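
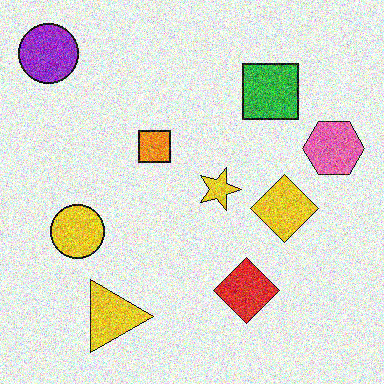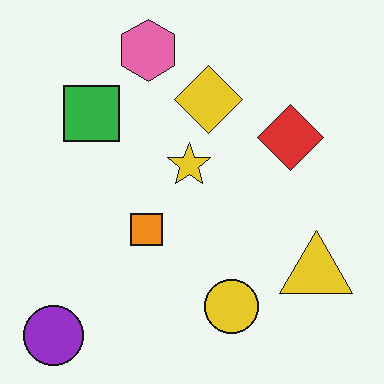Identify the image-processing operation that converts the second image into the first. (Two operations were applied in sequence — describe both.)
The image was rotated 90° clockwise, then degraded with a thick layer of grain.

The purple circle sits in the bottom-left of the second image and the top-left of the first — consistent with a whole-image 90° clockwise rotation. Random speckle covers the whole image, including the flat background.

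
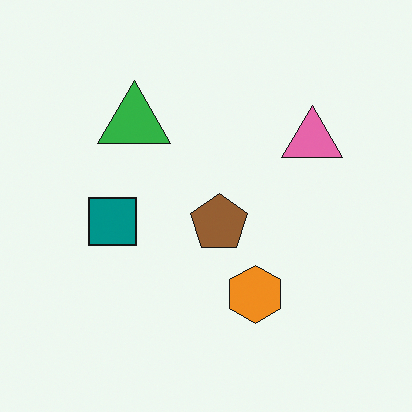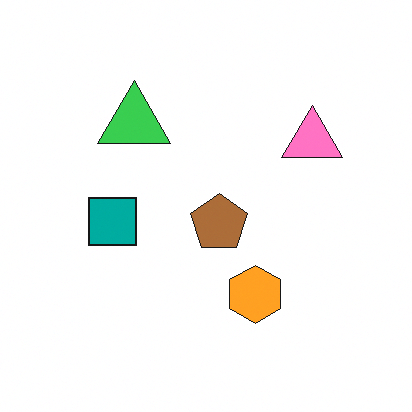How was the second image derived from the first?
The transformation is: brightened a little.

Every pixel — background and shapes alike — is uniformly brightened.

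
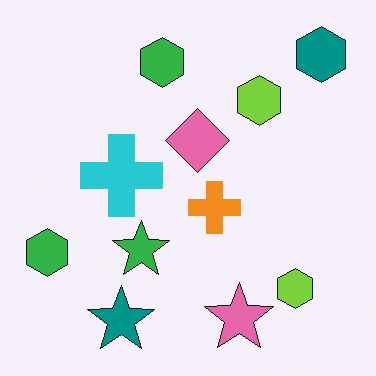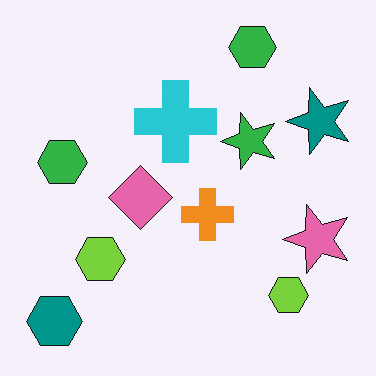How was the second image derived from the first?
The image was transposed (reflected across the top-left ↔ bottom-right diagonal).

Shapes have swapped their row and column positions — what was in the top-right is now in the bottom-left — a diagonal reflection.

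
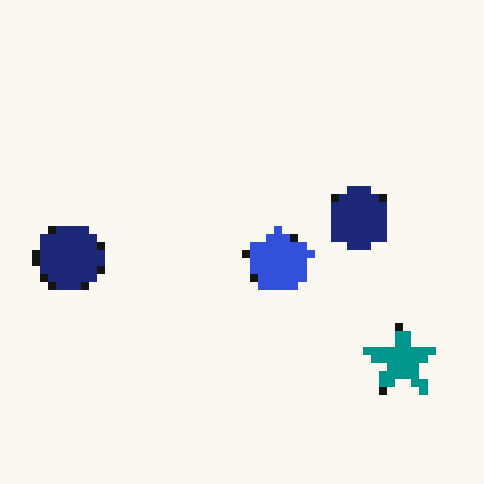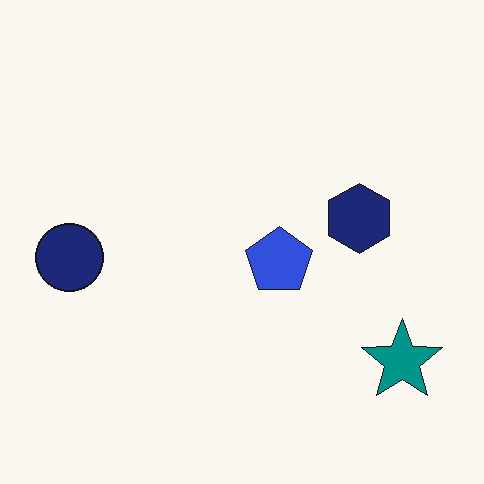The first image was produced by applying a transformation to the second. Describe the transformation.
The first image is the second moderately pixelated.

Shapes are reduced to large square blocks; fine edges and outlines are lost — a downscale-then-upscale (mosaic) effect.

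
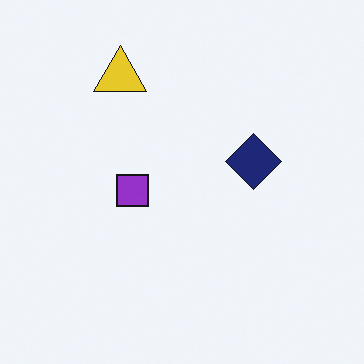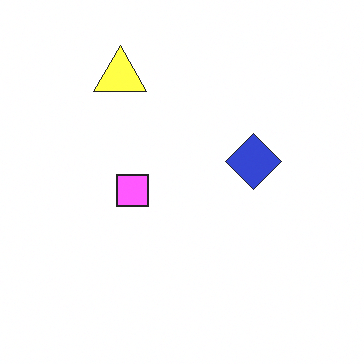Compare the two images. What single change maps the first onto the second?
The image was noticeably brightened.

Every pixel — background and shapes alike — is uniformly brightened.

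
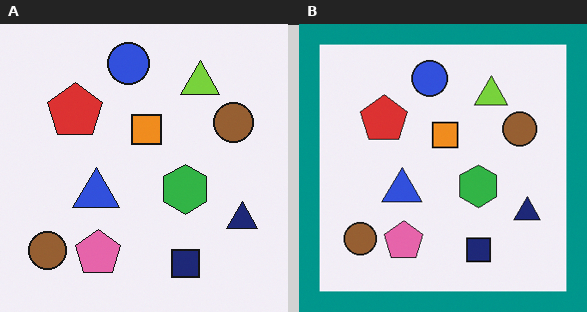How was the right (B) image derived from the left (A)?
The image was framed with a teal border.

A solid teal frame runs around the edge of the right (B) image, with the content slightly shrunk inside it.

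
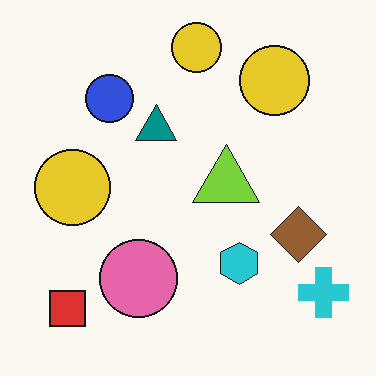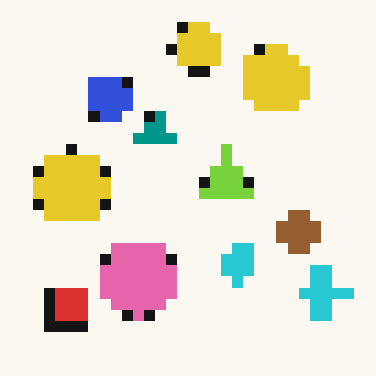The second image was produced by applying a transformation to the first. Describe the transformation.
The image was heavily pixelated into large blocks.

Shapes are reduced to large square blocks; fine edges and outlines are lost — a downscale-then-upscale (mosaic) effect.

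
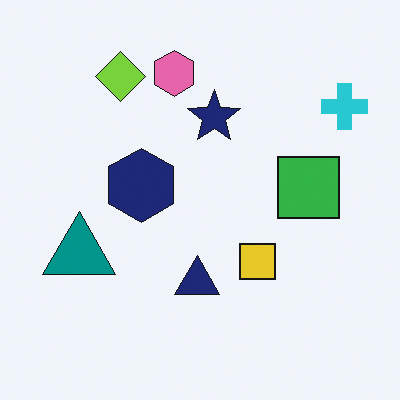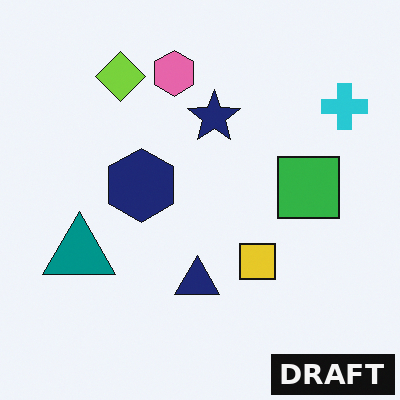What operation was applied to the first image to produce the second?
The second image is the first watermarked with the text "DRAFT" in the lower-right corner.

A dark label reading "DRAFT" appears in the lower-right corner.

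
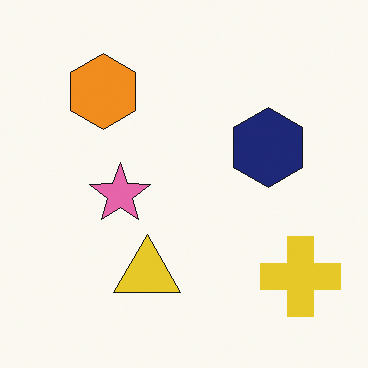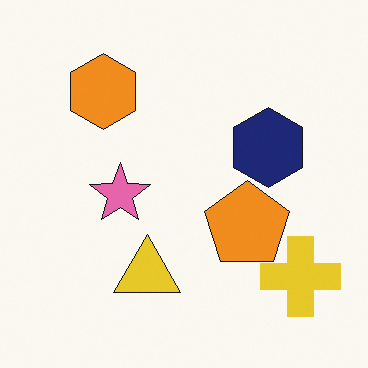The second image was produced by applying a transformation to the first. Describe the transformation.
The image was overlaid with an additional orange pentagon.

An orange pentagon appears in the second image that is absent from the first.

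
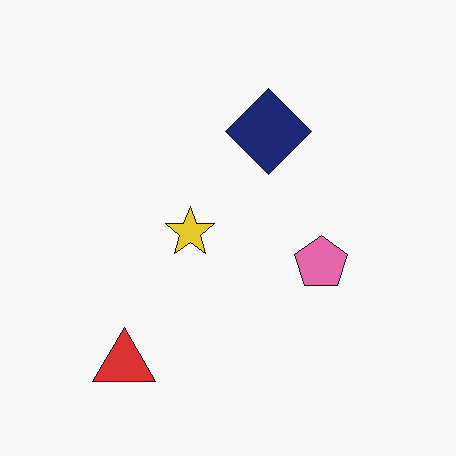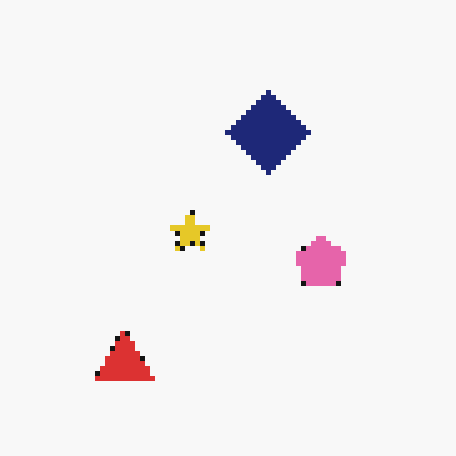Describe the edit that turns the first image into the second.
The second image is the first mildly pixelated.

Shapes are reduced to large square blocks; fine edges and outlines are lost — a downscale-then-upscale (mosaic) effect.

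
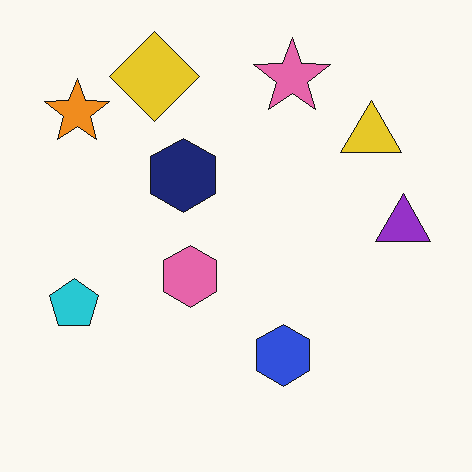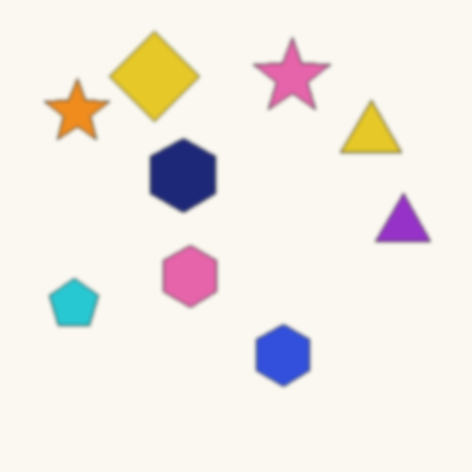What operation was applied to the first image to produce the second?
The image was lightly blurred.

Shape edges and outlines are uniformly softened across the whole image.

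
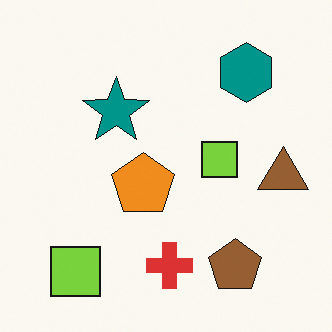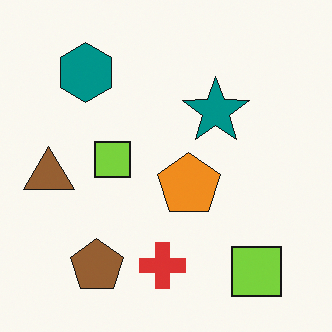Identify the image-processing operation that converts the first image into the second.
This is the original image flipped horizontally (left ↔ right).

The brown triangle is in the right of the first image and the left of the second — shapes on opposite sides of the vertical midline have swapped in a mirror flip.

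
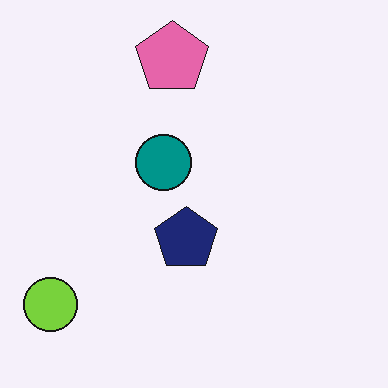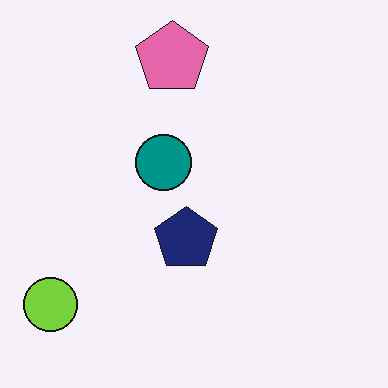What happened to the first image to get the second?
It was given moderate JPEG compression.

Blocky 8×8 compression artifacts appear around shape edges and the flat background shows ringing — characteristic JPEG degradation.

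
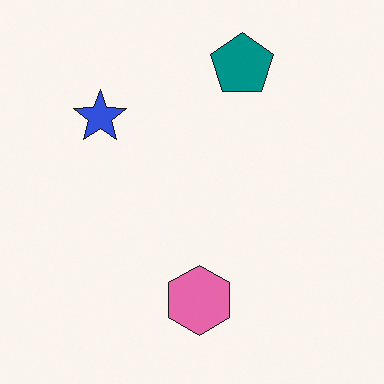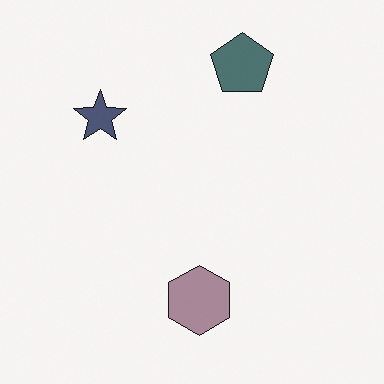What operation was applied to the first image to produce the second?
This is the original image made much more muted (saturation change).

All colors are more muted and greyish — a global saturation change.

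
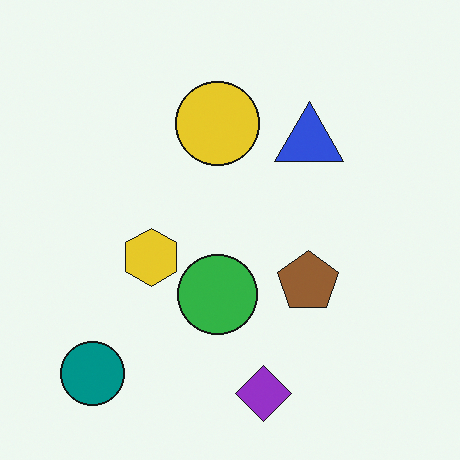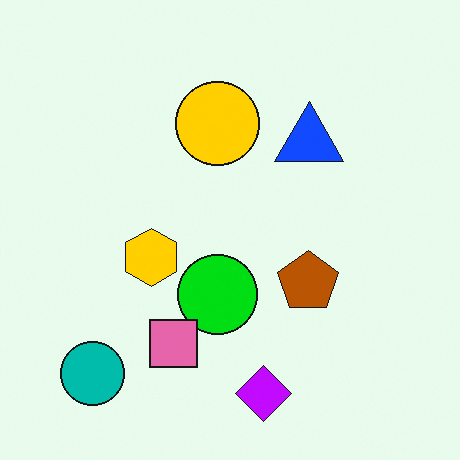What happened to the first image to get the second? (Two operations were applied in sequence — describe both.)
It was made much more vivid (saturation change), then overlaid with an additional pink square.

All colors are more vivid — a global saturation change. A pink square appears in the second image that is absent from the first.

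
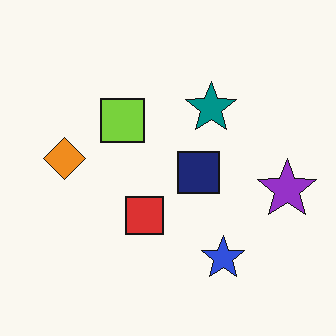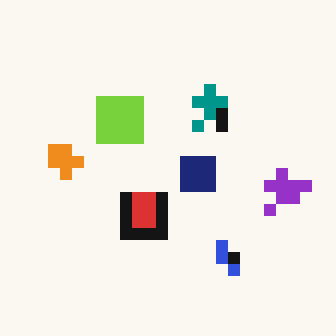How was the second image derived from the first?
Heavily pixelated into large blocks.

Shapes are reduced to large square blocks; fine edges and outlines are lost — a downscale-then-upscale (mosaic) effect.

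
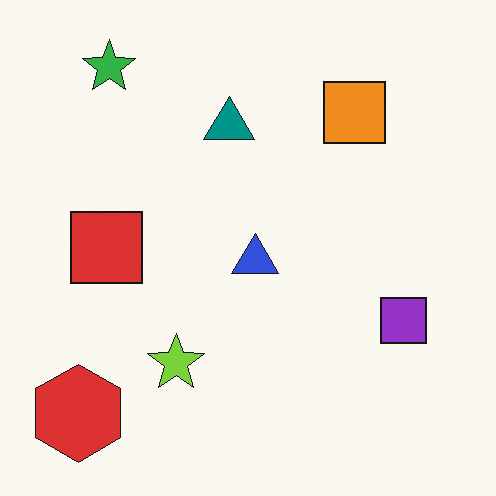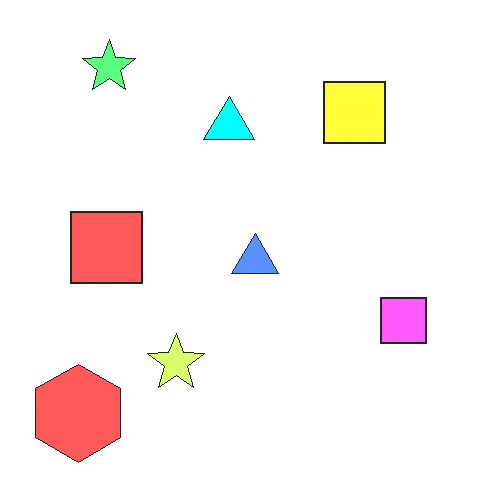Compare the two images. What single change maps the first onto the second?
The image was substantially brightened.

Every pixel — background and shapes alike — is uniformly brightened.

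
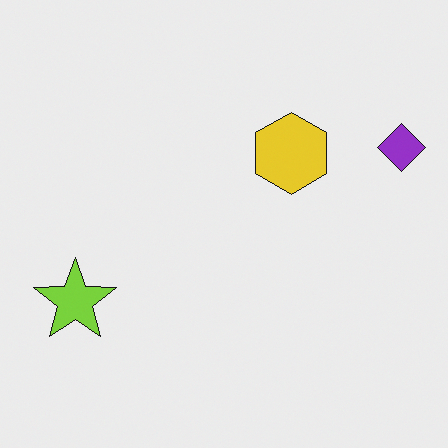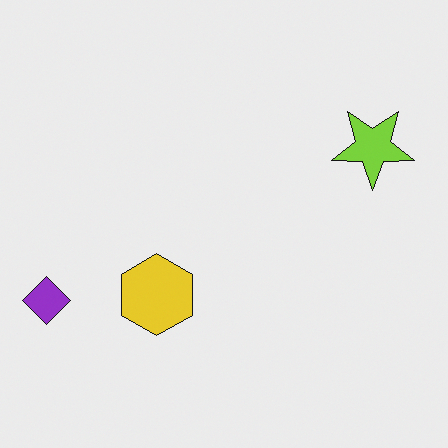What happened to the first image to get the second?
Rotated 180°.

The purple diamond sits in the top-right of the first image and the bottom-left of the second — consistent with a whole-image 180° rotation.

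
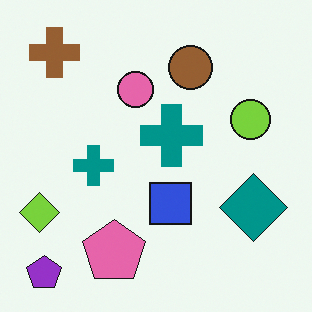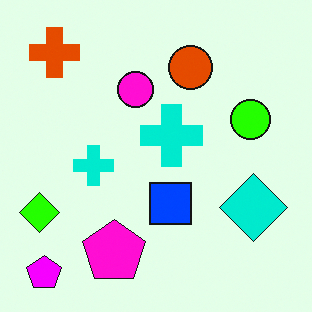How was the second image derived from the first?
The second image is the first made much more vivid (saturation change).

All colors are more vivid — a global saturation change.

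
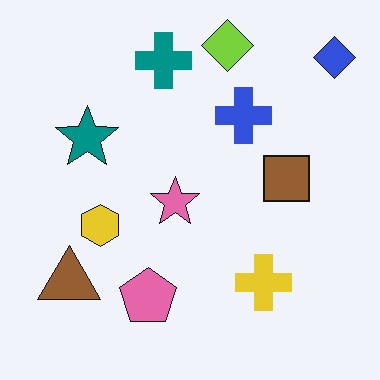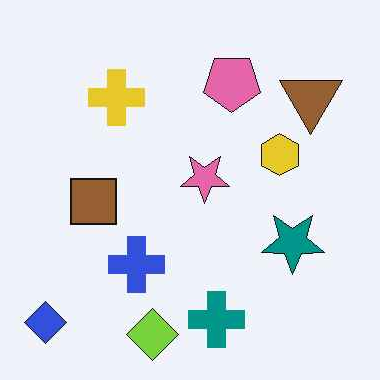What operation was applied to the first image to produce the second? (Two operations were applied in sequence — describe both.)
The second image is the first given moderate JPEG compression, then rotated 180°.

Blocky 8×8 compression artifacts appear around shape edges and the flat background shows ringing — characteristic JPEG degradation. The blue diamond sits in the top-right of the first image and the bottom-left of the second — consistent with a whole-image 180° rotation.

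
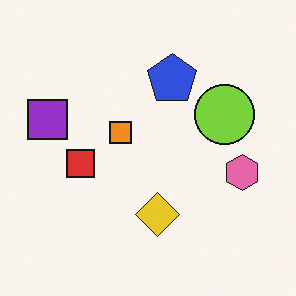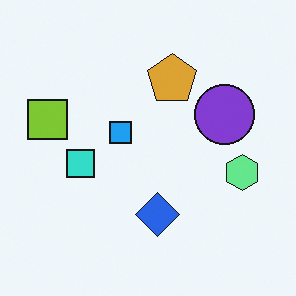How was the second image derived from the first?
Hue-shifted through roughly half the color wheel.

Every shape's color has rotated by the same amount around the hue wheel — a uniform hue shift.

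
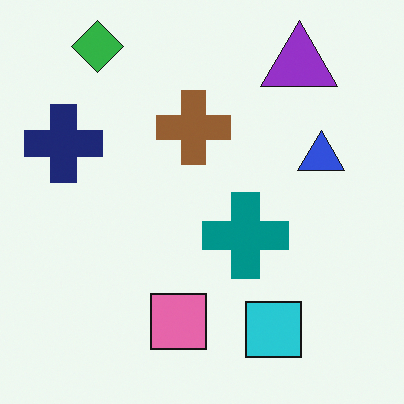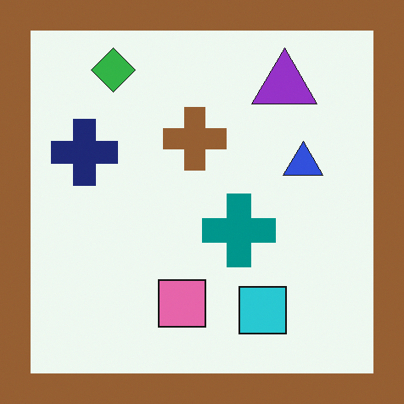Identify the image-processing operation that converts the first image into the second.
This is the original image framed with a brown border.

A solid brown frame runs around the edge of the second image, with the content slightly shrunk inside it.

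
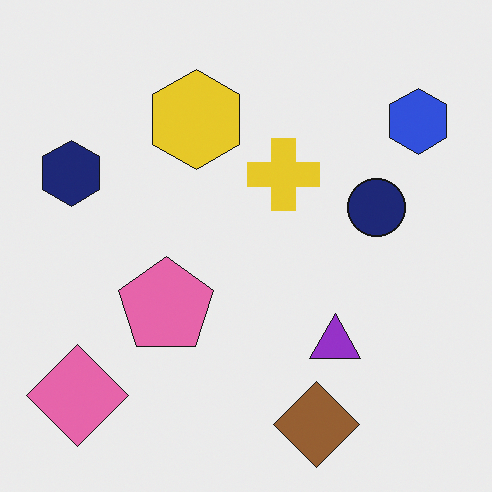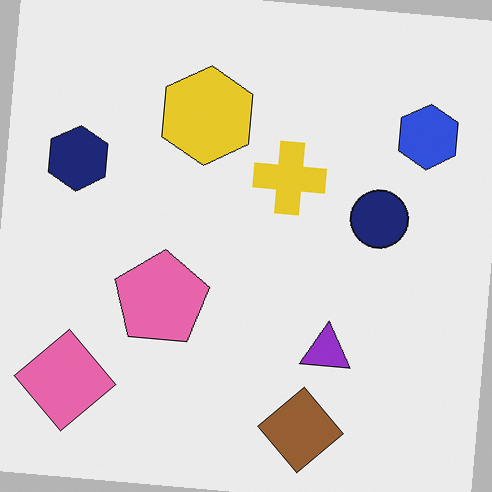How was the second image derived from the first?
It was rotated clockwise by a small amount.

Every shape is tilted by the same angle and the image corners show triangular fill wedges — a whole-image rotation by a non-right angle.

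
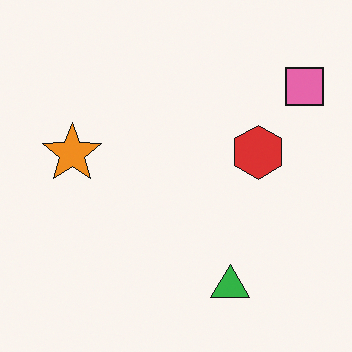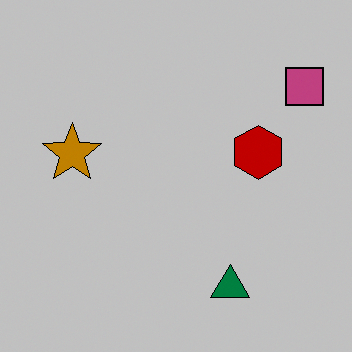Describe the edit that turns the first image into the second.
It was heavily posterized to just a handful of flat colors.

Each flat color has snapped to a coarser quantized level — most visibly, the near-white background has dropped to a flat grey.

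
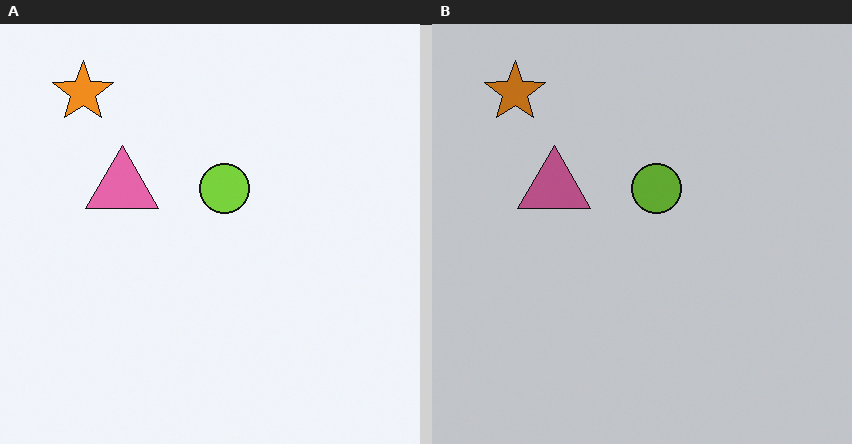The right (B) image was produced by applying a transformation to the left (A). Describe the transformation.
This is the original image darkened a little.

Every pixel — background and shapes alike — is uniformly darkened.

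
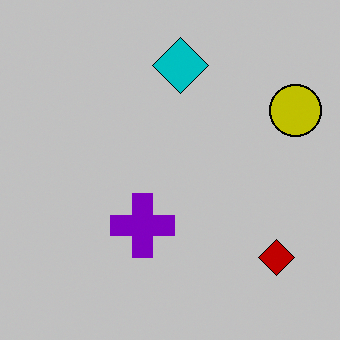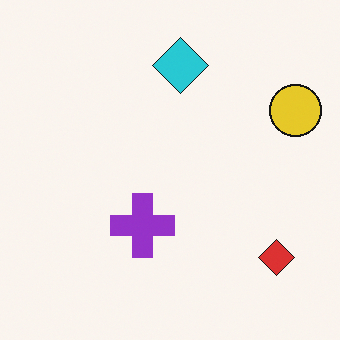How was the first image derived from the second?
This is the original image aggressively posterized.

Each flat color has snapped to a coarser quantized level — most visibly, the near-white background has dropped to a flat grey.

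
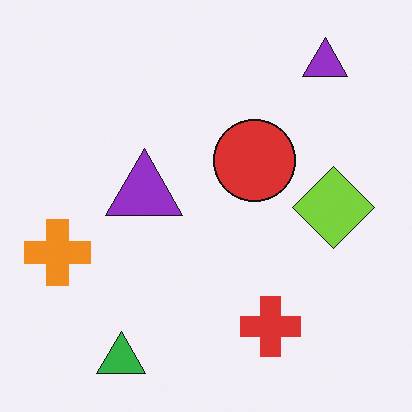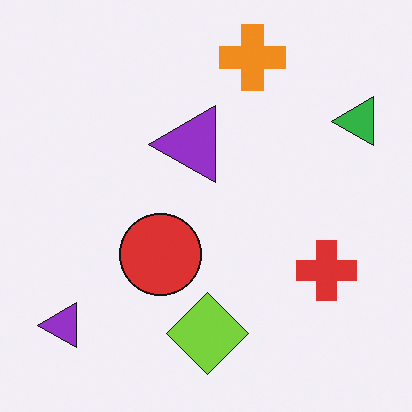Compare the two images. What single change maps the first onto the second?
The second image is the first transposed (reflected across the top-left ↔ bottom-right diagonal).

Shapes have swapped their row and column positions — what was in the top-right is now in the bottom-left — a diagonal reflection.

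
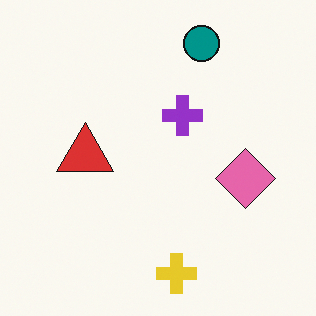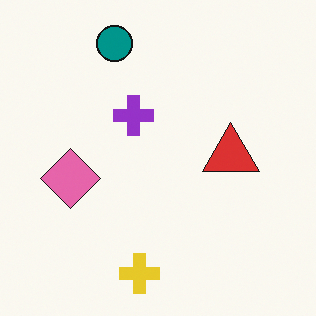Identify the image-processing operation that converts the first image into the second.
This is the original image flipped horizontally (left ↔ right).

The pink diamond is in the right of the first image and the left of the second — shapes on opposite sides of the vertical midline have swapped in a mirror flip.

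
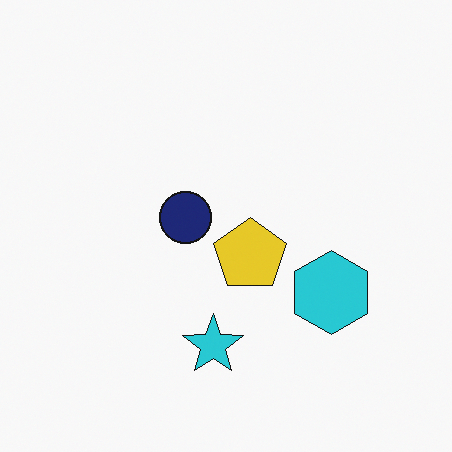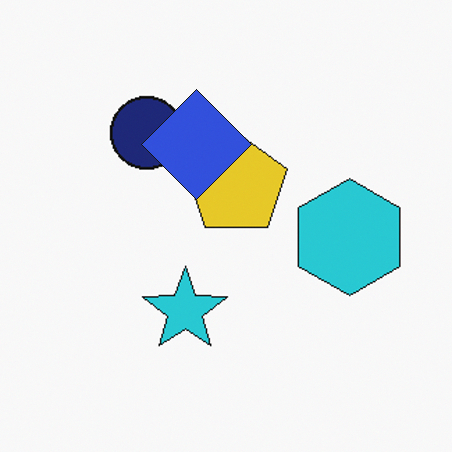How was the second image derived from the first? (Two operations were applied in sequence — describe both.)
This is the original image cropped slightly and scaled back up, then overlaid with an additional blue diamond.

The visible shapes are larger and the field of view is narrower; shapes near the original edges may be partly or wholly outside the frame — a crop-and-rescale. A blue diamond appears in the second image that is absent from the first.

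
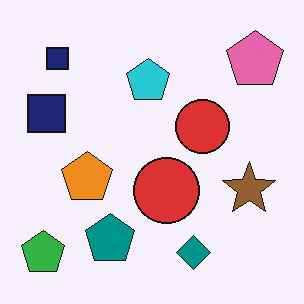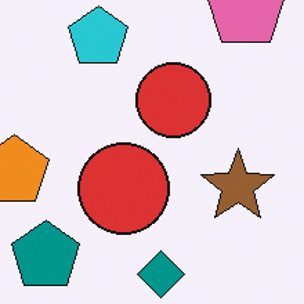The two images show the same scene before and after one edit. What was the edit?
The transformation is: cropped to a modestly smaller region and rescaled.

The visible shapes are larger and the field of view is narrower; shapes near the original edges may be partly or wholly outside the frame — a crop-and-rescale.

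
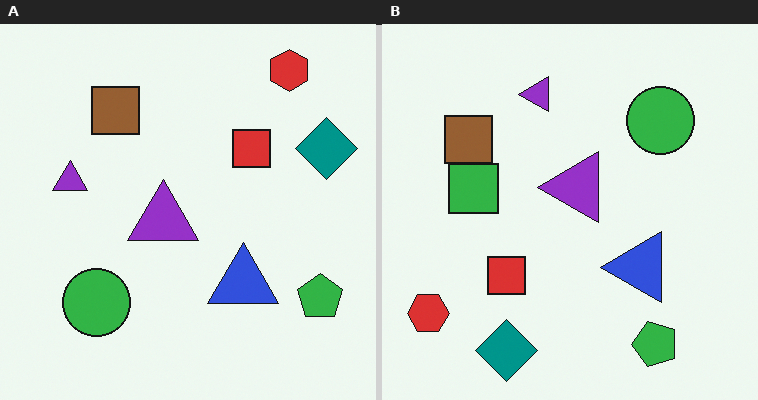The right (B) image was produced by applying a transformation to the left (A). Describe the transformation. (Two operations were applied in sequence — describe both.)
It was transposed (reflected across the top-left ↔ bottom-right diagonal), then overlaid with an additional green square.

Shapes have swapped their row and column positions — what was in the top-right is now in the bottom-left — a diagonal reflection. A green square appears in the right (B) image that is absent from the left (A).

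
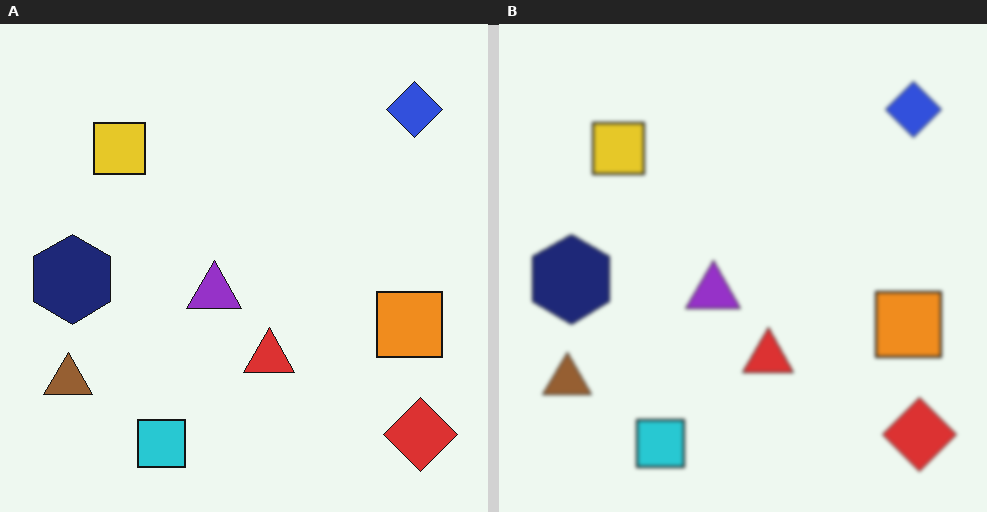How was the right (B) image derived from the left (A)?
It was given a subtle gaussian blur.

Shape edges and outlines are uniformly softened across the whole image.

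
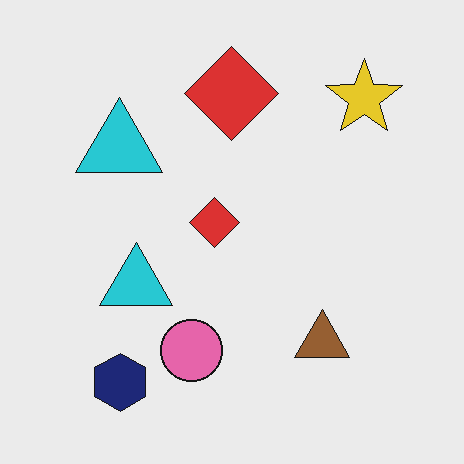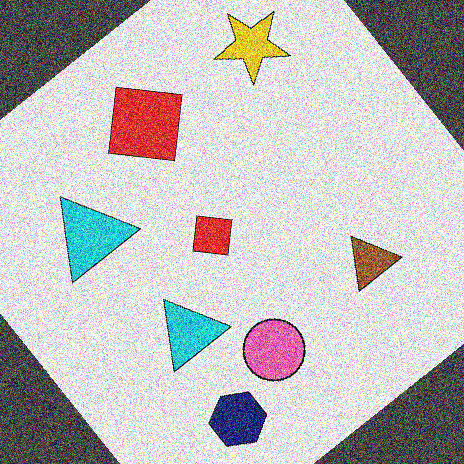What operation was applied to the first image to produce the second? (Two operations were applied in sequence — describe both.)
The image was rotated counter-clockwise by a large amount — several tens of degrees, then degraded with a thick layer of grain.

Every shape is tilted by the same angle and the image corners show triangular fill wedges — a whole-image rotation by a non-right angle. Random speckle covers the whole image, including the flat background.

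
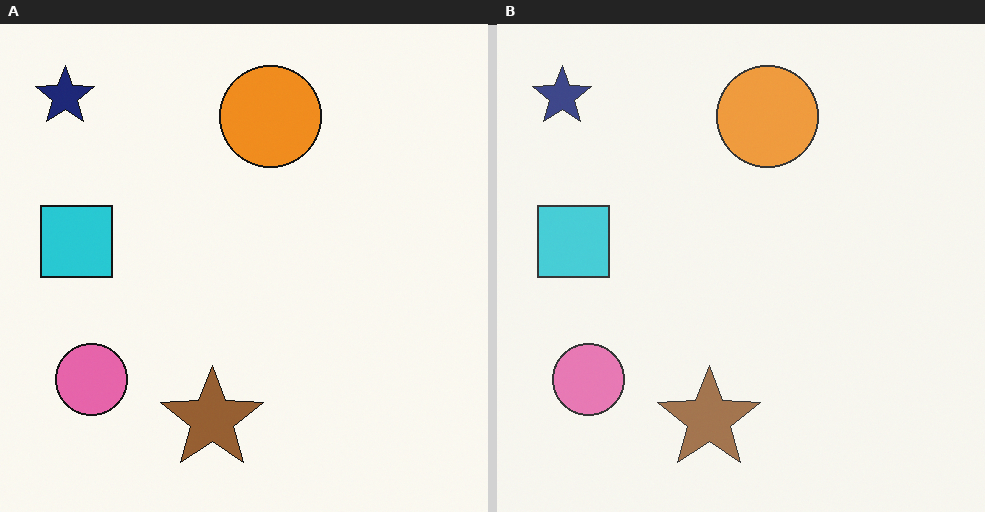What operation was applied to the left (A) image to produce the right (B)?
Given slightly reduced contrast.

Tones are pushed toward mid-grey across the whole image — a global contrast change.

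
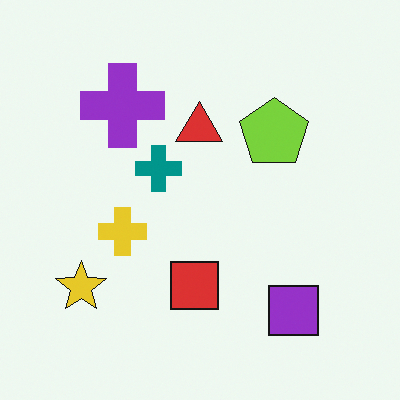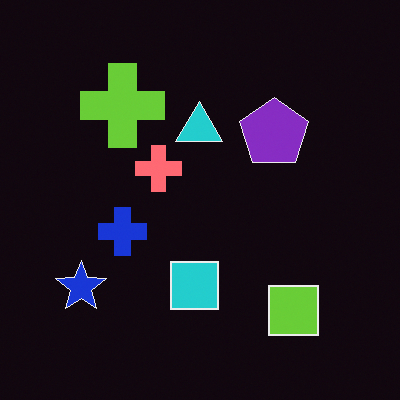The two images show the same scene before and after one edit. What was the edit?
This is the original image color-inverted (negative).

The light background has become dark and every shape's color is its complement — a photographic negative.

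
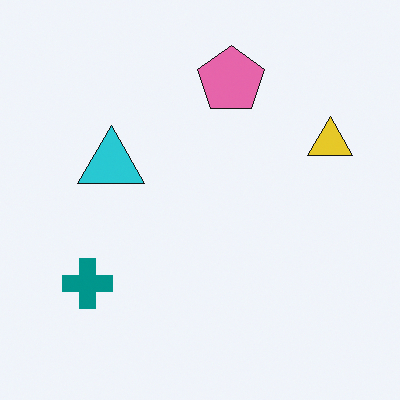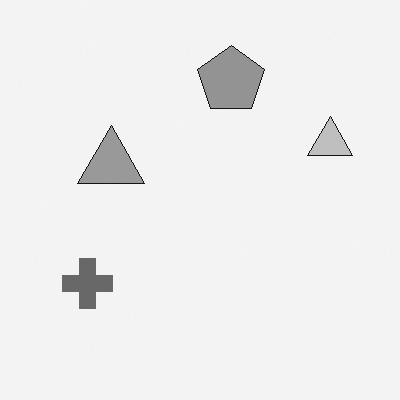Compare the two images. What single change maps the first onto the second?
Converted to grayscale.

All color is removed — every shape is now a shade of grey.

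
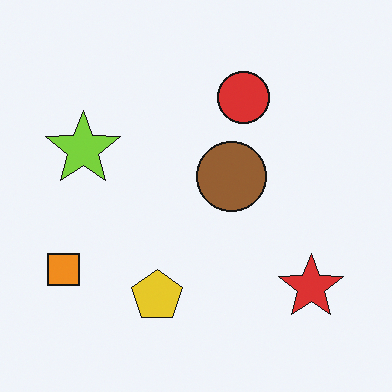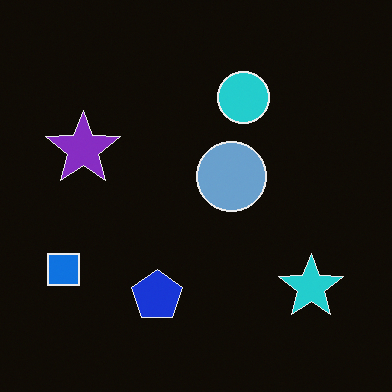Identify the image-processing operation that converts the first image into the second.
This is the original image color-inverted (negative).

The light background has become dark and every shape's color is its complement — a photographic negative.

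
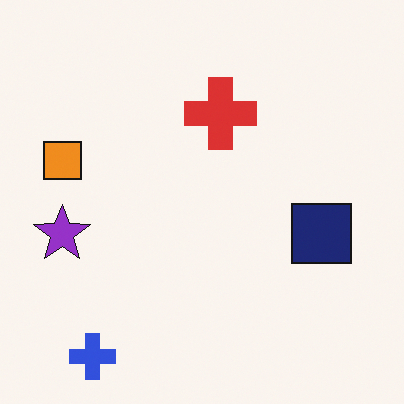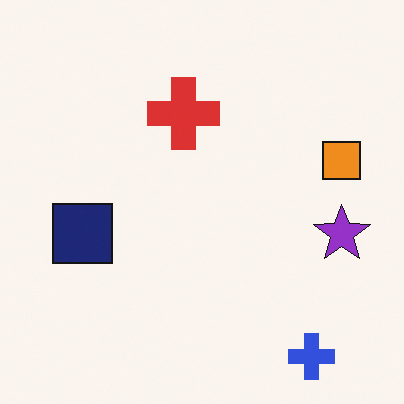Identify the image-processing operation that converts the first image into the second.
It was flipped horizontally (left ↔ right).

The orange square is in the left of the first image and the right of the second — shapes on opposite sides of the vertical midline have swapped in a mirror flip.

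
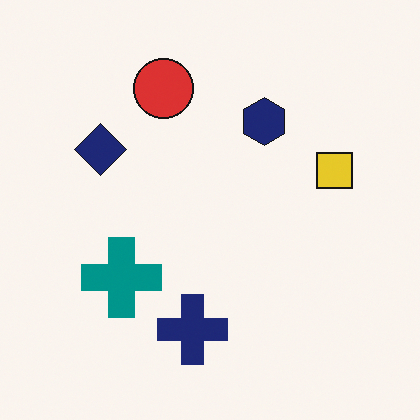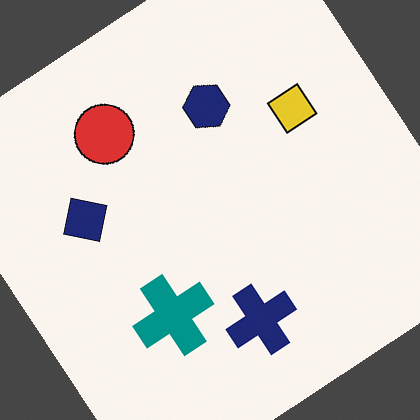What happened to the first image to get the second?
The second image is the first rotated counter-clockwise by a large amount — several tens of degrees.

Every shape is tilted by the same angle and the image corners show triangular fill wedges — a whole-image rotation by a non-right angle.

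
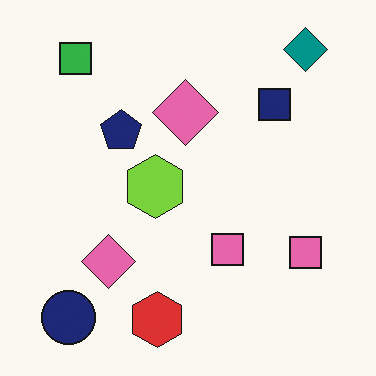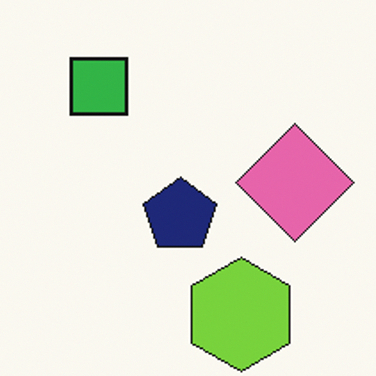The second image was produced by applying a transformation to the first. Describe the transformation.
The image was cropped tightly and scaled back up.

The visible shapes are larger and the field of view is narrower; shapes near the original edges may be partly or wholly outside the frame — a crop-and-rescale.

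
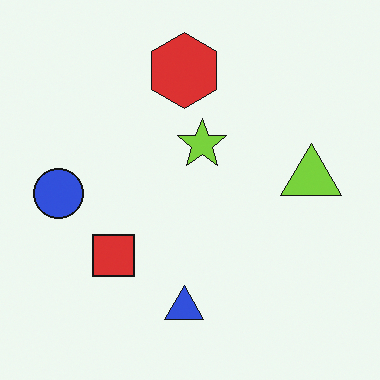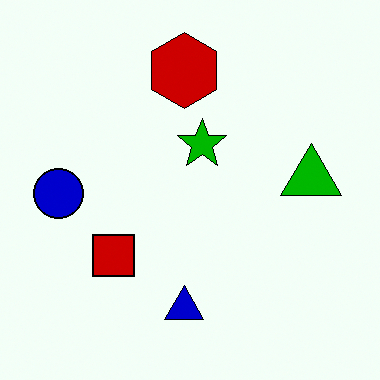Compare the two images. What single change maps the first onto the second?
The image was boosted in contrast.

Tones are pushed away from mid-grey across the whole image — a global contrast change.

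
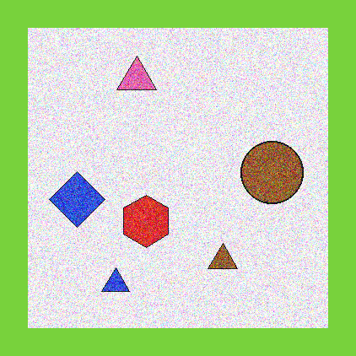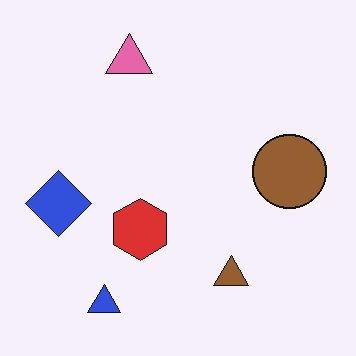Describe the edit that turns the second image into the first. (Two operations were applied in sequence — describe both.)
The transformation is: degraded with heavy additive noise, then framed with a lime border.

Random speckle covers the whole image, including the flat background. A solid lime frame runs around the edge of the first image, with the content slightly shrunk inside it.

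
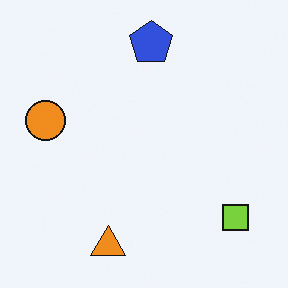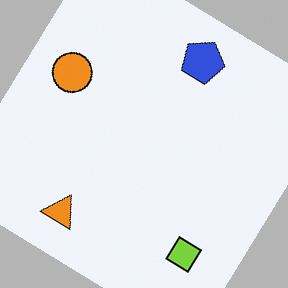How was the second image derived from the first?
The second image is the first rotated clockwise by a large amount — several tens of degrees.

Every shape is tilted by the same angle and the image corners show triangular fill wedges — a whole-image rotation by a non-right angle.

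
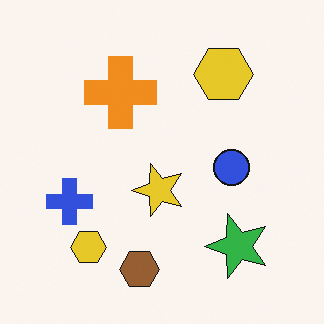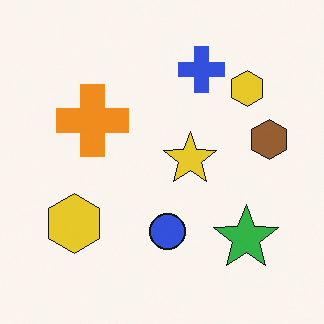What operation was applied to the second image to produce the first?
This is the original image transposed (reflected across the top-left ↔ bottom-right diagonal).

Shapes have swapped their row and column positions — what was in the top-right is now in the bottom-left — a diagonal reflection.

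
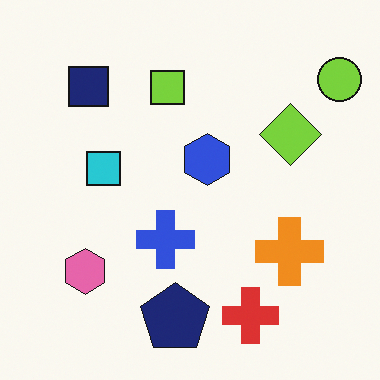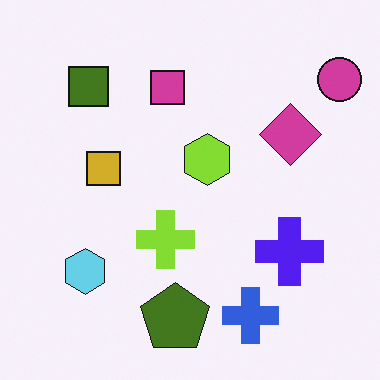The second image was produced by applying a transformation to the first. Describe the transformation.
The second image is the first hue-shifted through roughly half the color wheel.

Every shape's color has rotated by the same amount around the hue wheel — a uniform hue shift.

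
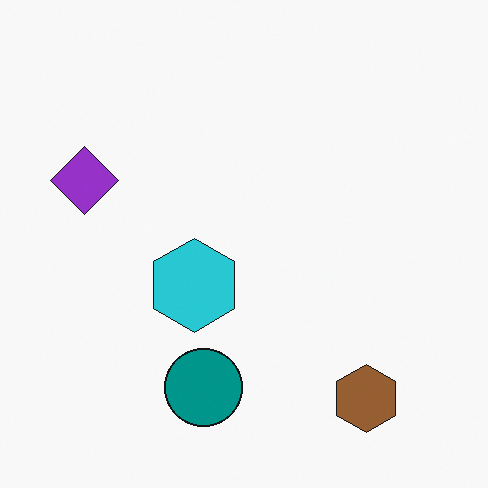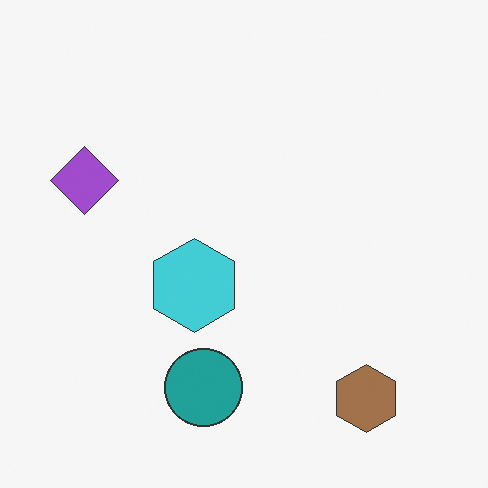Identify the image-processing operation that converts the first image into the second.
The second image is the first given slightly reduced contrast.

Tones are pushed toward mid-grey across the whole image — a global contrast change.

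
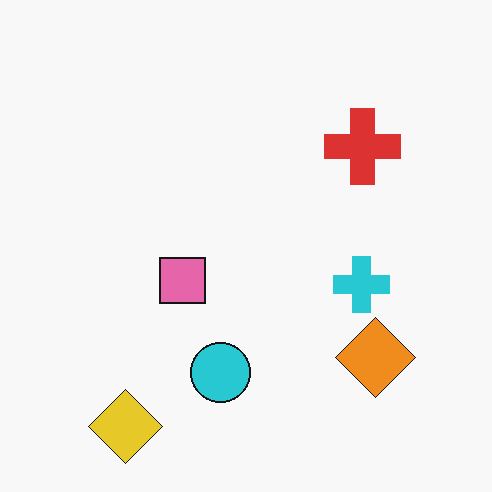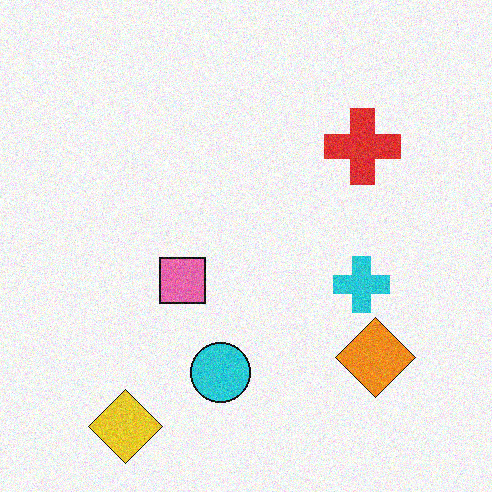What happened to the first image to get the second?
It was degraded with moderate additive noise.

Random speckle covers the whole image, including the flat background.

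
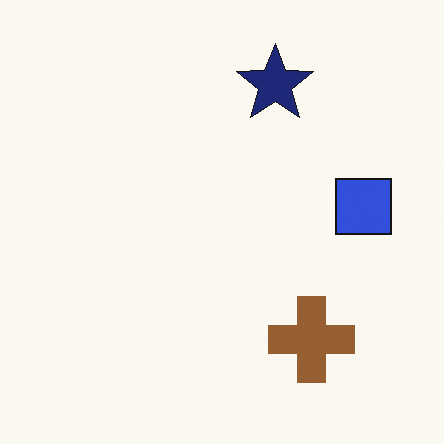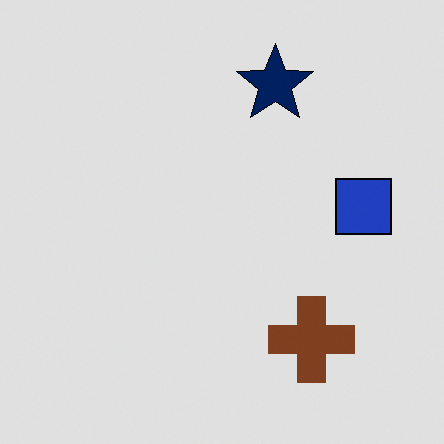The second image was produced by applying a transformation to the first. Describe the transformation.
Moderately posterized.

Each flat color has snapped to a coarser quantized level — most visibly, the near-white background has dropped to a flat grey.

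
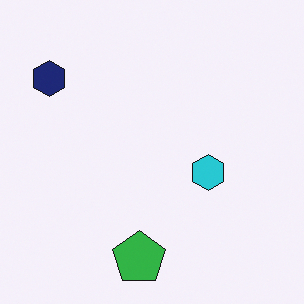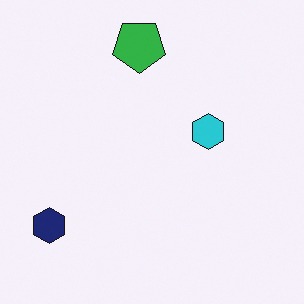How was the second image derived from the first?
It was flipped vertically (top ↔ bottom).

The green pentagon is in the bottom of the first image and the top of the second — shapes on opposite sides of the horizontal midline have swapped in a mirror flip.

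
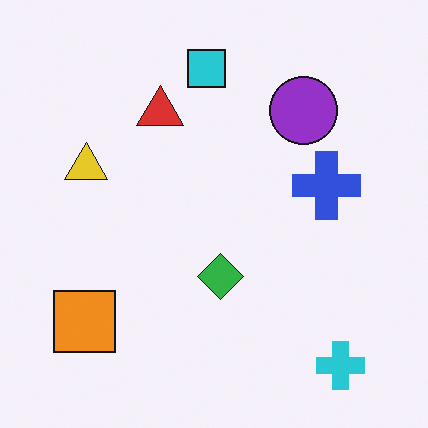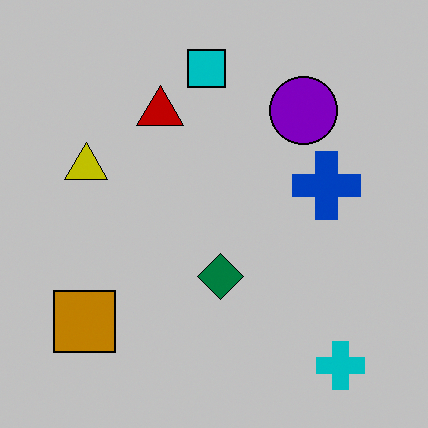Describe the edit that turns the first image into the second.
The image was aggressively posterized.

Each flat color has snapped to a coarser quantized level — most visibly, the near-white background has dropped to a flat grey.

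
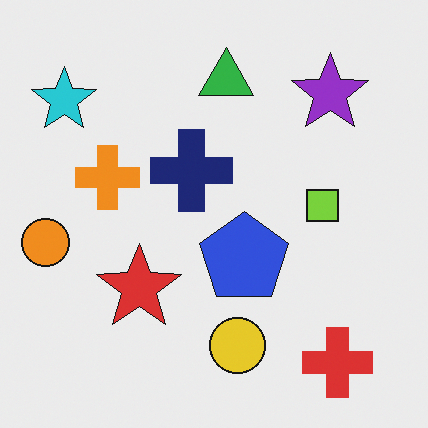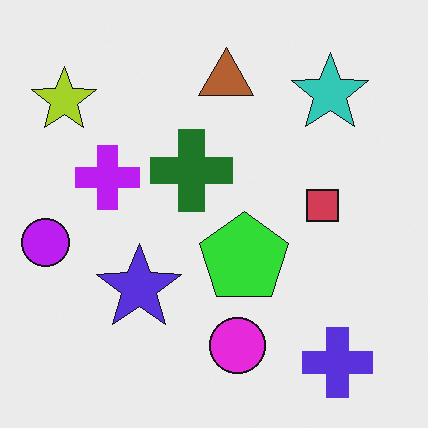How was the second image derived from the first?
The image was hue-shifted through roughly half the color wheel.

Every shape's color has rotated by the same amount around the hue wheel — a uniform hue shift.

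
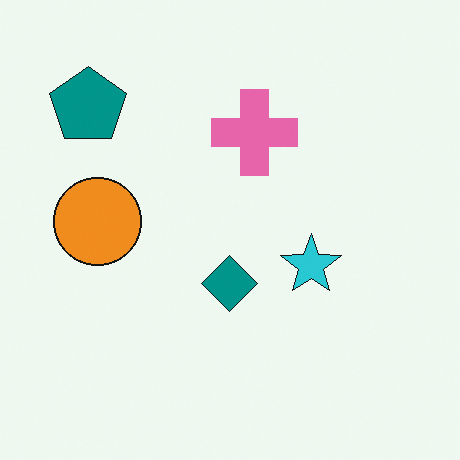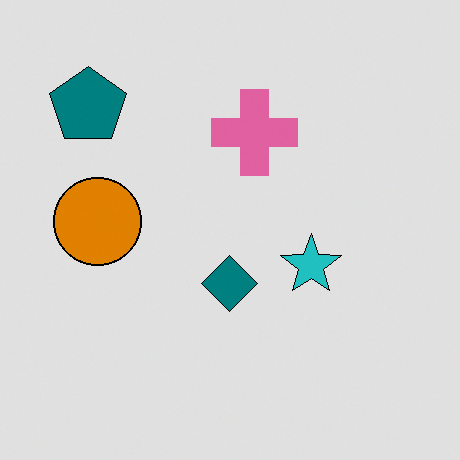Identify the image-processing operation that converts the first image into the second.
It was posterized to a reduced palette.

Each flat color has snapped to a coarser quantized level — most visibly, the near-white background has dropped to a flat grey.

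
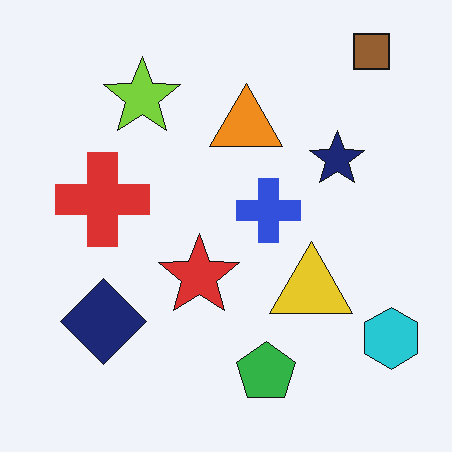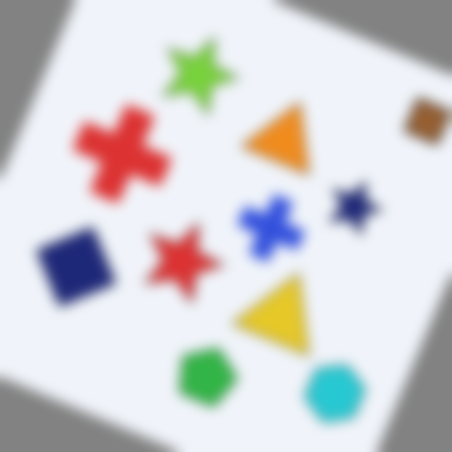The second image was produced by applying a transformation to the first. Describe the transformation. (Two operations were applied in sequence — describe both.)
It was rotated clockwise by a moderate amount, then strongly gaussian-blurred.

Every shape is tilted by the same angle and the image corners show triangular fill wedges — a whole-image rotation by a non-right angle. Shape edges and outlines are uniformly softened across the whole image.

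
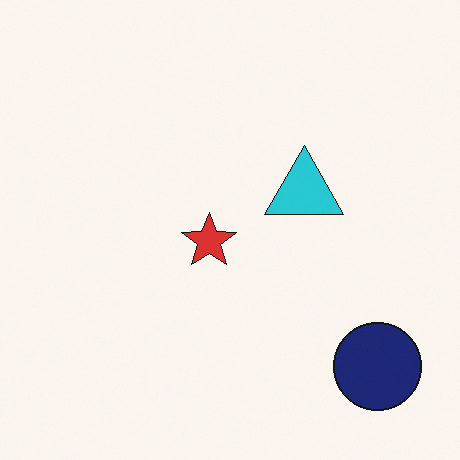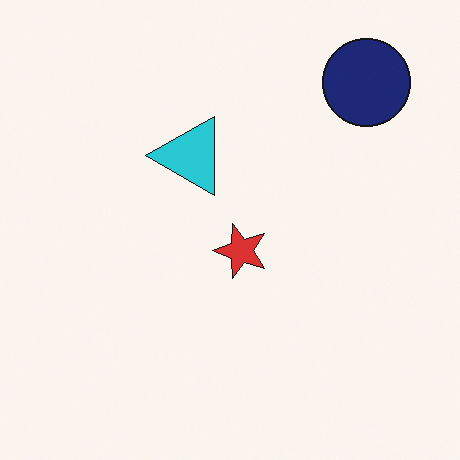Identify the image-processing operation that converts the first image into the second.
Rotated 90° counter-clockwise.

The navy circle sits in the bottom-right of the first image and the top-right of the second — consistent with a whole-image 90° counter-clockwise rotation.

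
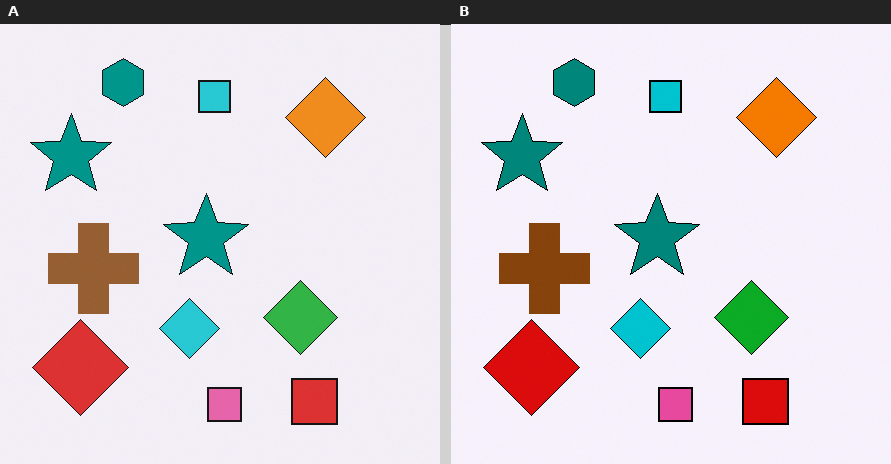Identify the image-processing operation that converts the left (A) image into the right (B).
Given slightly increased contrast.

Tones are pushed away from mid-grey across the whole image — a global contrast change.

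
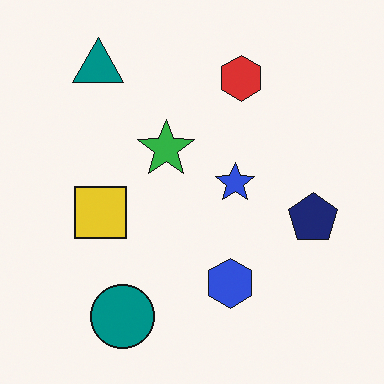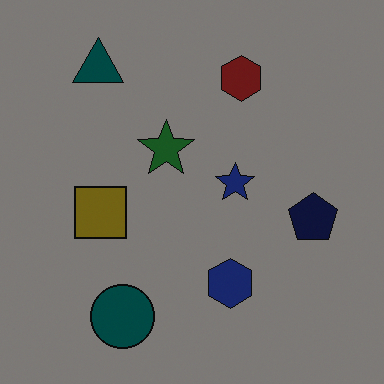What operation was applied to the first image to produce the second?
The second image is the first noticeably darkened.

Every pixel — background and shapes alike — is uniformly darkened.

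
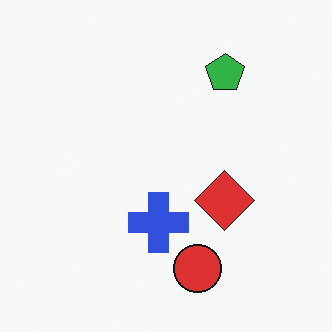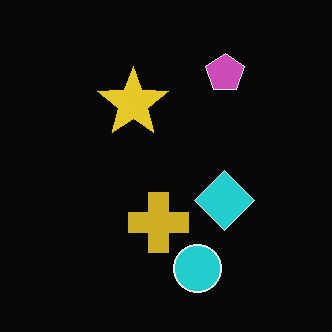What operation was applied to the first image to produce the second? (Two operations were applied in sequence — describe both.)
It was color-inverted (negative), then overlaid with an additional yellow star.

The light background has become dark and every shape's color is its complement — a photographic negative. A yellow star appears in the second image that is absent from the first.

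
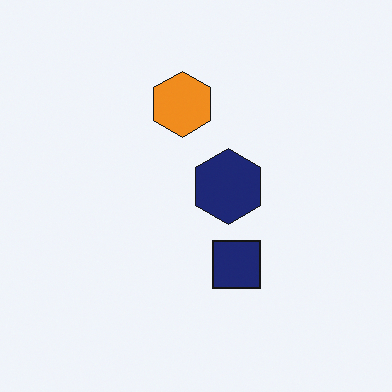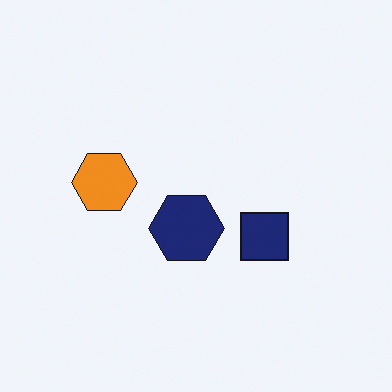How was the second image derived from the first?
This is the original image transposed (reflected across the top-left ↔ bottom-right diagonal).

Shapes have swapped their row and column positions — what was in the top-right is now in the bottom-left — a diagonal reflection.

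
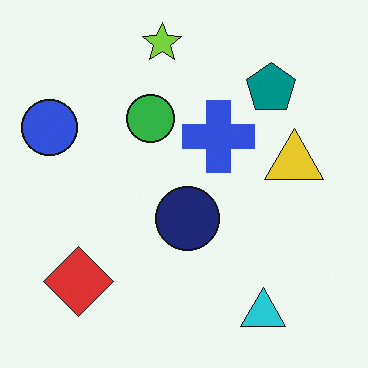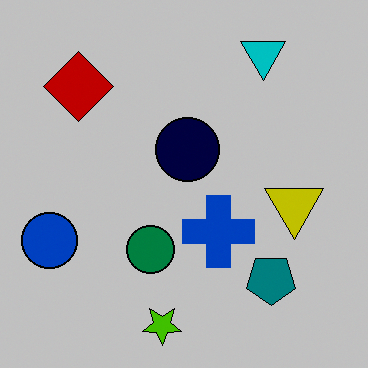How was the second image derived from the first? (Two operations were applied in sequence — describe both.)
This is the original image aggressively posterized, then flipped vertically (top ↔ bottom).

Each flat color has snapped to a coarser quantized level — most visibly, the near-white background has dropped to a flat grey. The lime star is in the top of the first image and the bottom of the second — shapes on opposite sides of the horizontal midline have swapped in a mirror flip.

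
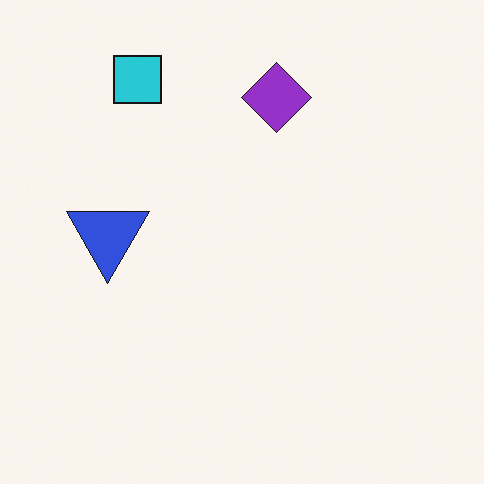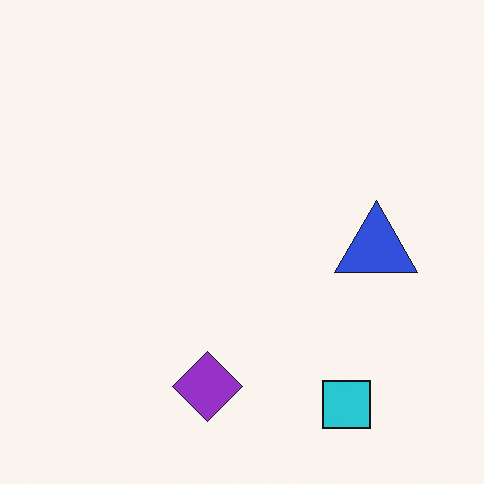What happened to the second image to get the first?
The first image is the second rotated 180°.

The cyan square sits in the bottom-right of the second image and the top-left of the first — consistent with a whole-image 180° rotation.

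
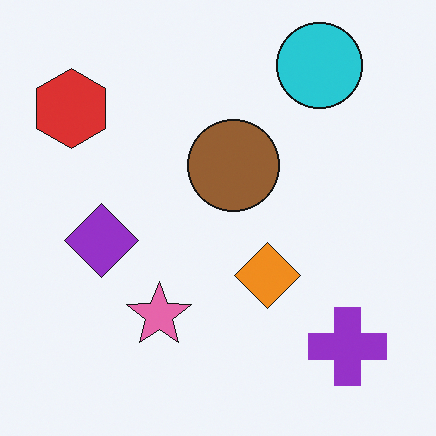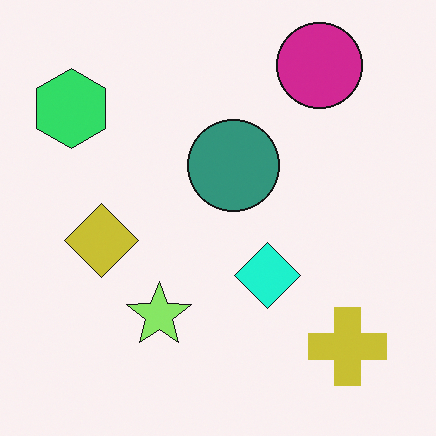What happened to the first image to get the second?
The second image is the first hue-shifted by a moderate amount.

Every shape's color has rotated by the same amount around the hue wheel — a uniform hue shift.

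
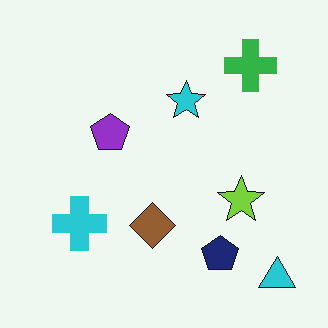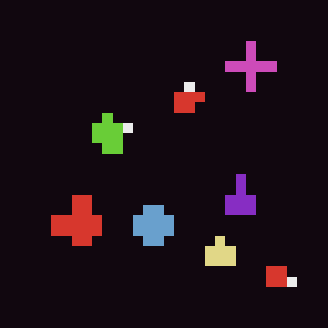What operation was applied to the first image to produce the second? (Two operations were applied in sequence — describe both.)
The image was color-inverted (negative), then heavily pixelated into large blocks.

The light background has become dark and every shape's color is its complement — a photographic negative. Shapes are reduced to large square blocks; fine edges and outlines are lost — a downscale-then-upscale (mosaic) effect.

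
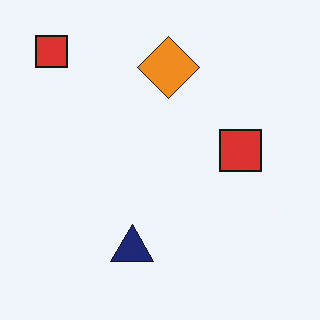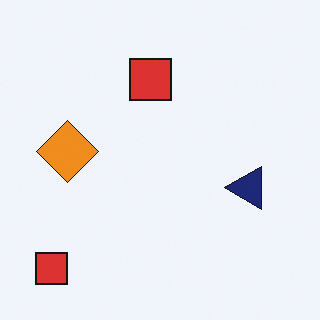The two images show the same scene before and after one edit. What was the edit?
The image was rotated 90° counter-clockwise.

The orange diamond sits in the top of the first image and the left of the second — consistent with a whole-image 90° counter-clockwise rotation.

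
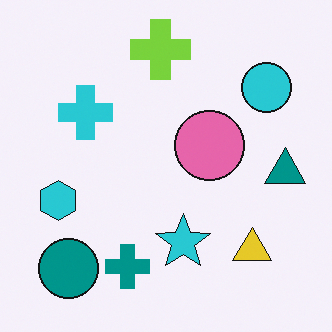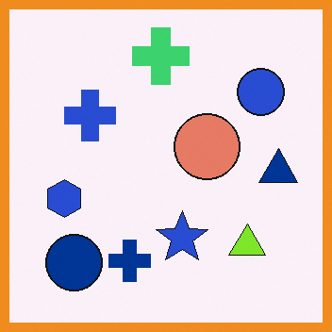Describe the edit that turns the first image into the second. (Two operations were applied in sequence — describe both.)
The image was hue-shifted slightly, then framed with a orange border.

Every shape's color has rotated by the same amount around the hue wheel — a uniform hue shift. A solid orange frame runs around the edge of the second image, with the content slightly shrunk inside it.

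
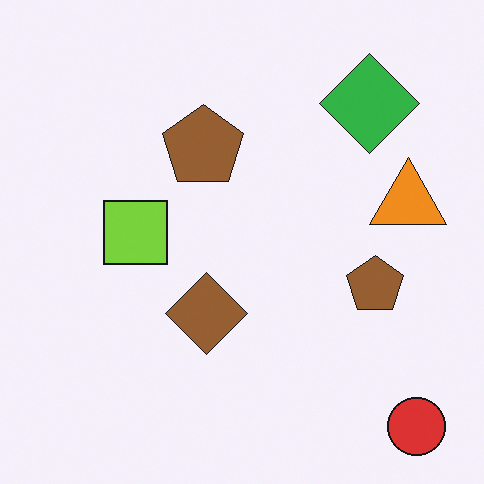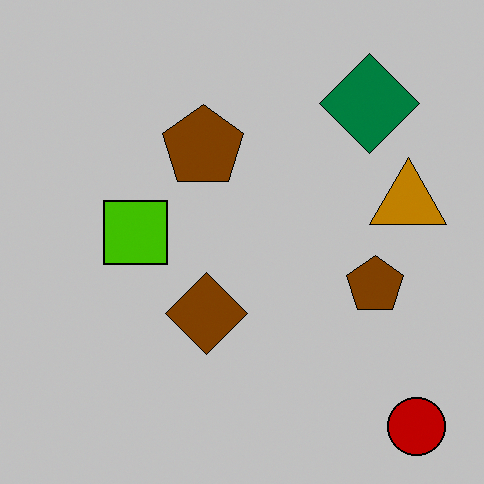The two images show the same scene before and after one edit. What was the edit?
It was aggressively posterized.

Each flat color has snapped to a coarser quantized level — most visibly, the near-white background has dropped to a flat grey.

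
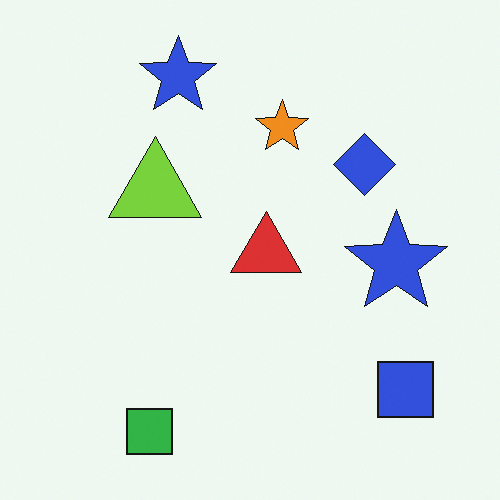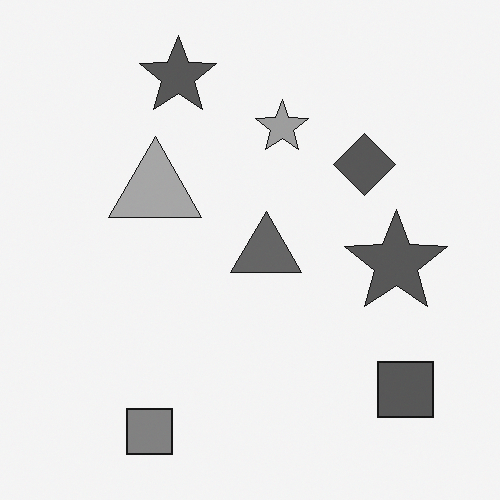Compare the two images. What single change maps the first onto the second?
The transformation is: converted to grayscale.

All color is removed — every shape is now a shade of grey.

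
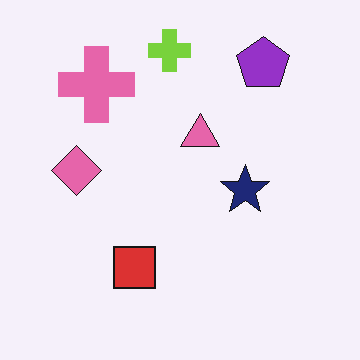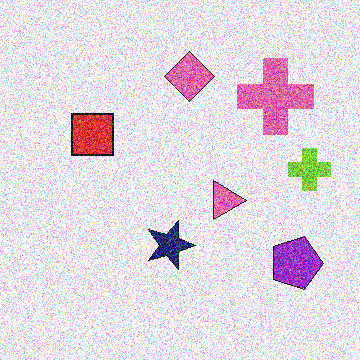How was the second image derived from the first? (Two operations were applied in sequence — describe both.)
The second image is the first degraded with strong gaussian noise, then rotated 90° clockwise.

Random speckle covers the whole image, including the flat background. The purple pentagon sits in the top-right of the first image and the bottom-right of the second — consistent with a whole-image 90° clockwise rotation.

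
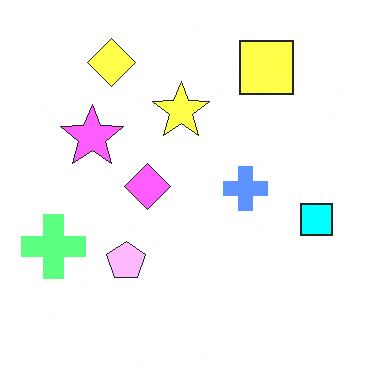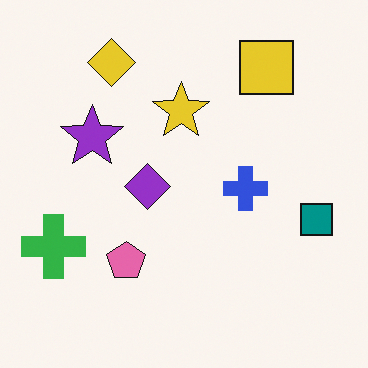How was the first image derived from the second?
It was brightened a lot.

Every pixel — background and shapes alike — is uniformly brightened.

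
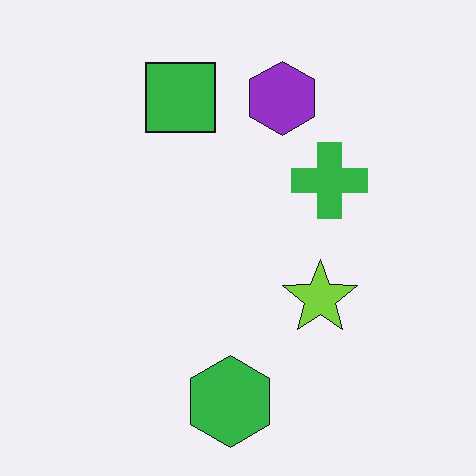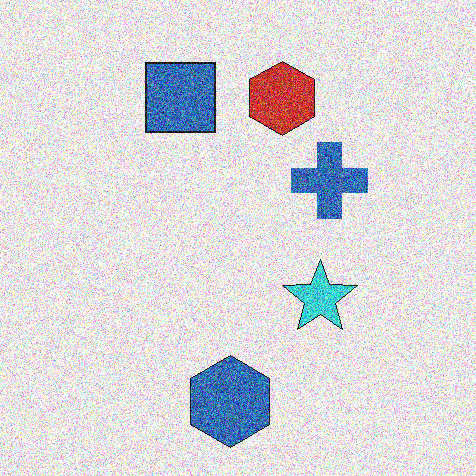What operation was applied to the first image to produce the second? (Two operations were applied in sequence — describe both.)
The second image is the first hue-shifted through roughly a third of the color wheel, then degraded with a thick layer of grain.

Every shape's color has rotated by the same amount around the hue wheel — a uniform hue shift. Random speckle covers the whole image, including the flat background.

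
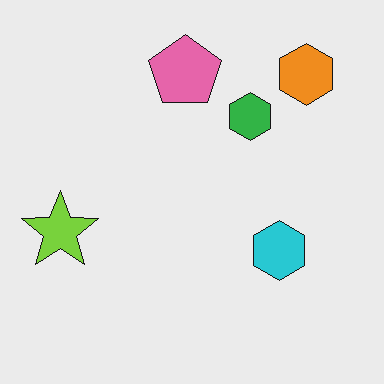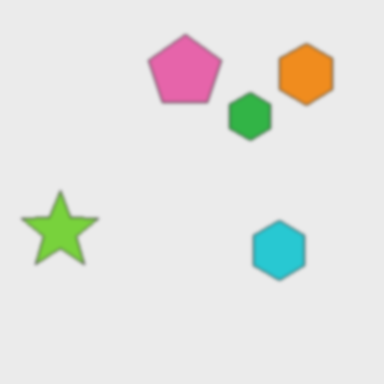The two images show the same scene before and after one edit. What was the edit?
This is the original image lightly blurred.

Shape edges and outlines are uniformly softened across the whole image.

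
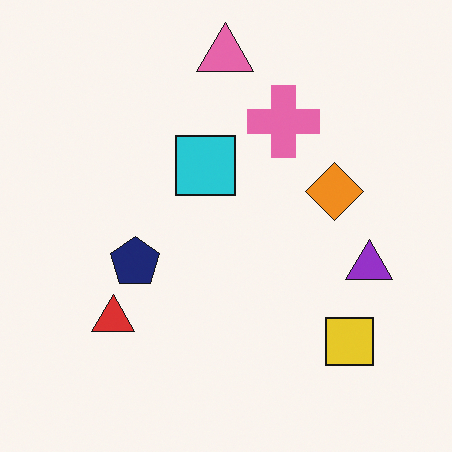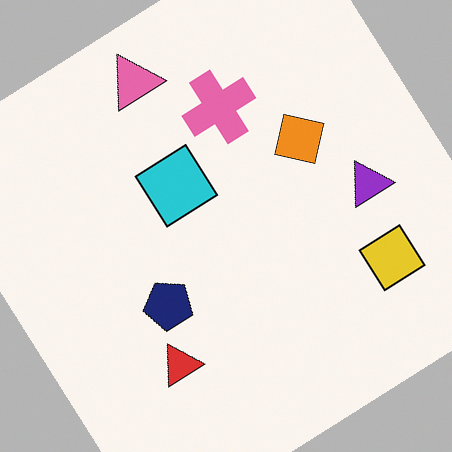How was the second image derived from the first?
The transformation is: rotated counter-clockwise by a large amount — several tens of degrees.

Every shape is tilted by the same angle and the image corners show triangular fill wedges — a whole-image rotation by a non-right angle.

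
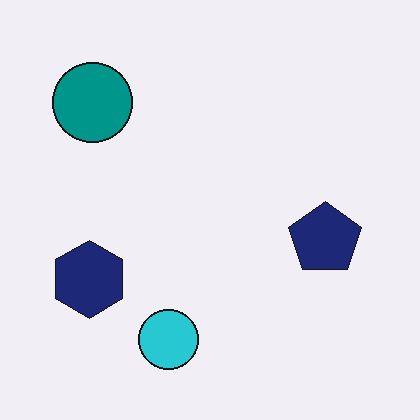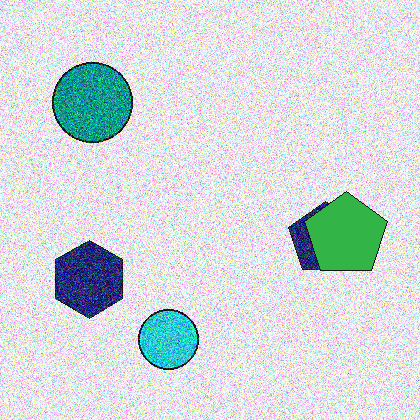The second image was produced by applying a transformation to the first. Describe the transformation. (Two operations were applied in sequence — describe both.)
It was degraded with heavy additive noise, then overlaid with an additional green pentagon.

Random speckle covers the whole image, including the flat background. A green pentagon appears in the second image that is absent from the first.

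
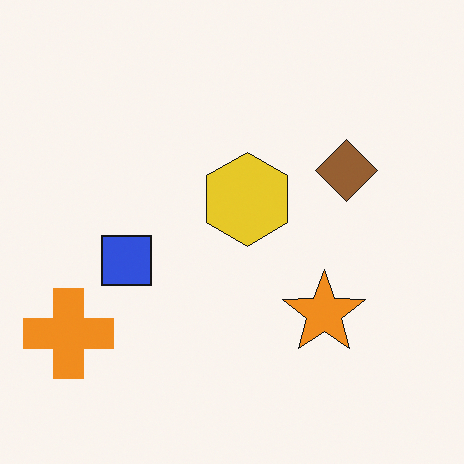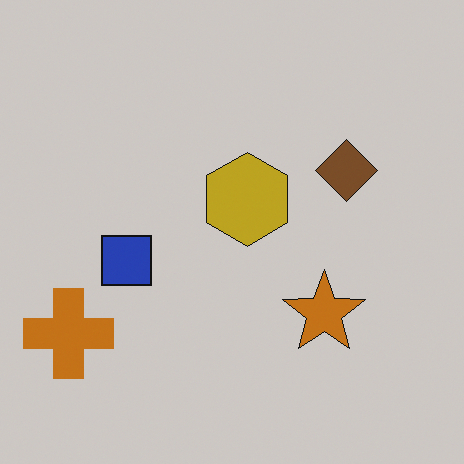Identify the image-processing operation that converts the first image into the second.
Slightly darkened.

Every pixel — background and shapes alike — is uniformly darkened.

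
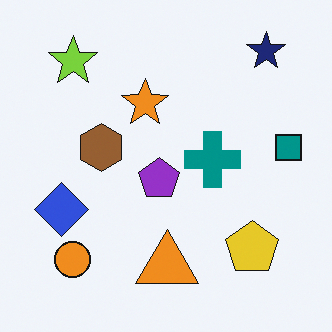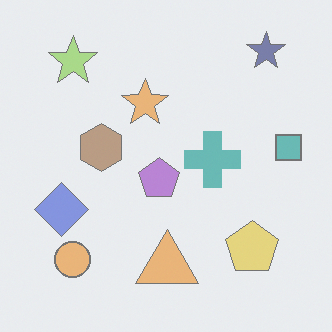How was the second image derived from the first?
Washed out (contrast reduced).

Tones are pushed toward mid-grey across the whole image — a global contrast change.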